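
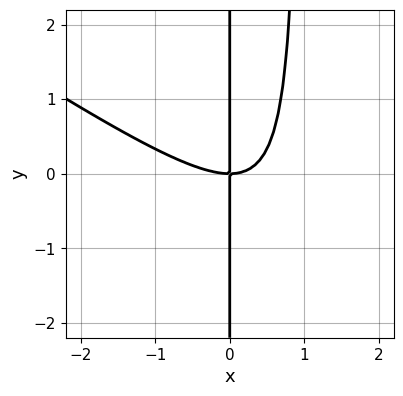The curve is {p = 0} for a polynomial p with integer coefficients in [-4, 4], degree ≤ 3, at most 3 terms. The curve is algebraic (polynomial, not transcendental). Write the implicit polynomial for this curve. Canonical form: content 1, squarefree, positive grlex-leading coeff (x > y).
deg p = 3. No degree-2 curve has this shape.
Observable constraints: every point of the y-axis in the box is on the curve; it meets the x-axis at x = 0 (among the integer gridlines).
Matching integer coefficients to the picture gives p.

2*x^3 + 3*x^2*y - 3*x*y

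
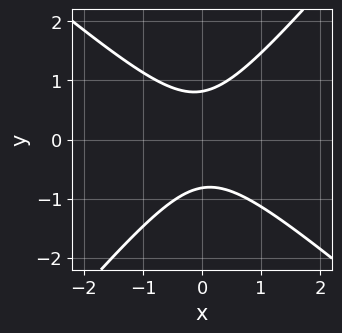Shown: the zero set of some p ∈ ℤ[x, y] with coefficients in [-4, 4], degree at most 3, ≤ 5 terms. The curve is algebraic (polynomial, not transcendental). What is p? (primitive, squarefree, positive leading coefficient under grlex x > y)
1. deg p = 2. The shape is more complex than any degree-1 curve.
2. Reading off the gridlines: no x-intercept at any integer in the box.
3. Putting this together gives p.

3*x^2 + x*y - 3*y^2 + 2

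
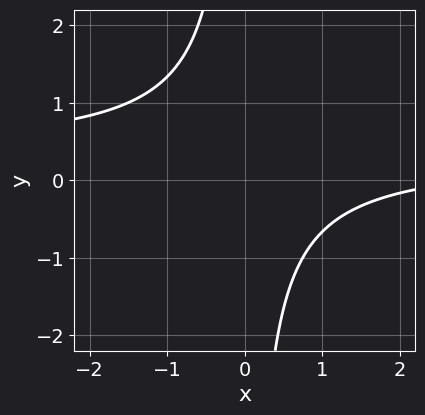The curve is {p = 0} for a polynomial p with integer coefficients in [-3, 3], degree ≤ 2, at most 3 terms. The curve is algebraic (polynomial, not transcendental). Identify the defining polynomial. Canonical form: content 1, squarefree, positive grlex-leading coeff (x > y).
First, the degree is 2 — no degree-1 curve has this shape.
Then, from the axis intercepts and sections: the curve avoids every integer y-axis point in the box; the curve avoids every integer x-axis point in the box.
Finally, fitting integer coefficients to these (and the overall shape) gives p.

3*x*y - x + 3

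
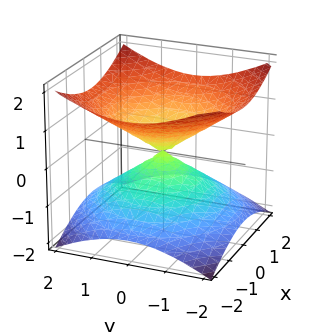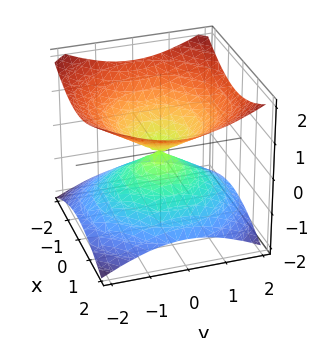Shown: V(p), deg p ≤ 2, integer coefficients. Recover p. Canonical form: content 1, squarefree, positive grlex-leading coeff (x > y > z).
(a) deg p = 2.
(b) Symmetries: every cross-section ⟂ z is a circle, so x, y appear only via x² + y²; the z ↦ −z reflection is a symmetry, so z appears only in even powers.
(c) From the visible intercepts: one y-axis crossing is at y = 0; it crosses the z-axis at the gridline z = 0.
(d) Putting this together gives p.

x^2 + y^2 - 2*z^2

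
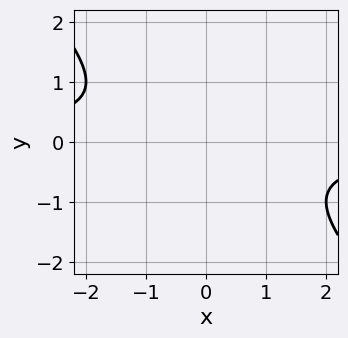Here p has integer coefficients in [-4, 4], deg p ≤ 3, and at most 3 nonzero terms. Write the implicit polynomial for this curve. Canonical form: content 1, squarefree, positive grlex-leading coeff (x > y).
x*y + y^2 + 1

1. Degree: no degree-1 curve has this shape, so deg p = 2.
2. From the visible intercepts: no x-intercept at any integer in the box; no y-intercept at any integer in the box.
3. Matching integer coefficients to the picture gives p.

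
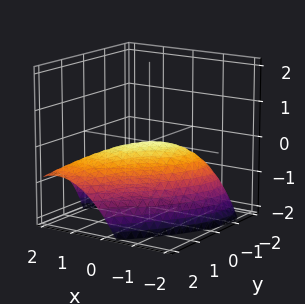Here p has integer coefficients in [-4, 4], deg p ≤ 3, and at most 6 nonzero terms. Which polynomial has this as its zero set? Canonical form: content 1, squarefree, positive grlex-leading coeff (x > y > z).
2*x^2 - 3*x*y + 2*y^2 + y*z + 3*z

(a) deg p = 2. No degree-1 surface has this shape.
(b) Reading off the gridlines: it crosses the y-axis at the gridline y = 0; it meets the z-axis at z = 0 (among the integer gridlines).
(c) Assembling these constraints gives the stated polynomial.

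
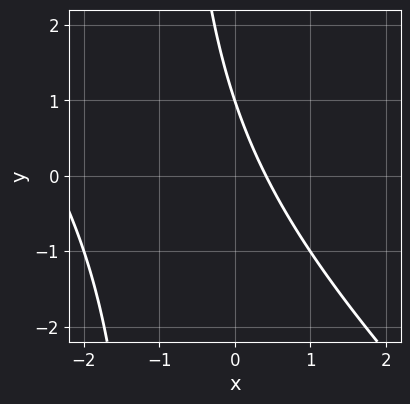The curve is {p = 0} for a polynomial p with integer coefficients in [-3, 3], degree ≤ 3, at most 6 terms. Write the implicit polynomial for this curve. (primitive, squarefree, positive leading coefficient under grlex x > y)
(a) deg p = 2. No degree-1 curve has this shape.
(b) From the axis intercepts and sections: it crosses the y-axis at the gridline y = 1.
(c) Solving for integer coefficients yields p as stated.

x^2 + x*y + 2*x + y - 1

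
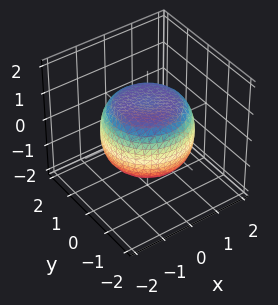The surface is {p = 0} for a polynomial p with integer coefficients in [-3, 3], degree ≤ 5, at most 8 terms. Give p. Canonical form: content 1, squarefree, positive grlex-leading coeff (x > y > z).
First, the degree is 4 — a generic line meets the surface in up to 4 points.
Then, symmetry: the surface is invariant under rotation about z: p = q(x² + y², z).
Then, observable constraints: a circular section at z = 1 has radius exactly 1; among the integer gridlines, it crosses the z-axis at z ∈ {-1, 1}.
Finally, the integer polynomial consistent with all of this is the stated p.

x^4 + 2*x^2*y^2 + y^4 - x^2 - y^2 + 2*z^2 - 2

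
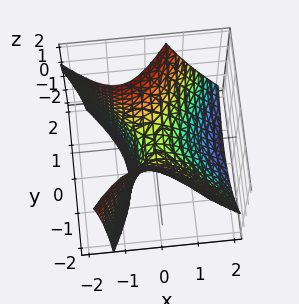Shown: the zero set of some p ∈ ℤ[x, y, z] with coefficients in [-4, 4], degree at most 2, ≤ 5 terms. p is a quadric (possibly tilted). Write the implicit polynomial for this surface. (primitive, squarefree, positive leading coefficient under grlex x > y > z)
3*x^2 + x*y + 2*x*z - 2*y^2 + 2*z

1. The degree is 2 — the shape is more complex than any degree-1 surface.
2. From the axis intercepts and sections: it meets the y-axis at y = 0 (among the integer gridlines); it meets the x-axis at x = 0 (among the integer gridlines); one z-axis crossing is at z = 0.
3. These observations pin down the coefficients.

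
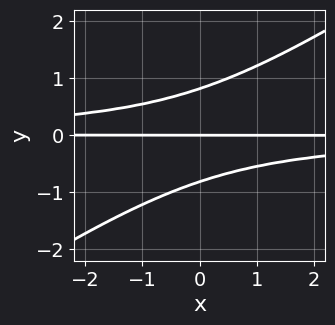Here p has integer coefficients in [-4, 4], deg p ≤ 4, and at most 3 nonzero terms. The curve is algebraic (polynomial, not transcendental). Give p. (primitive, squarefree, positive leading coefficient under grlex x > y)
2*x*y^2 - 3*y^3 + 2*y

deg p = 3.
From the axis intercepts and sections: it crosses the y-axis at the gridline y = 0; the visible x-axis segment lies entirely on the curve.
Fitting integer coefficients to these (and the overall shape) gives p.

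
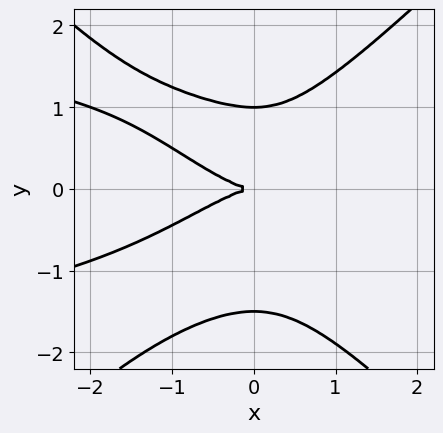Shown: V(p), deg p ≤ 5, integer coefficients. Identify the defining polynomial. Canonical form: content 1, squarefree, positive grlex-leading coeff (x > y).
2*x^2*y^2 - 2*y^4 + x^3 - y^3 + 3*y^2

1. Degree: the shape is more complex than any degree-3 curve, so deg p = 4.
2. From the visible intercepts: it crosses the x-axis at the gridline x = 0; among the integer gridlines, it crosses the y-axis at y ∈ {0, 1}.
3. The integer polynomial consistent with all of this is the stated p.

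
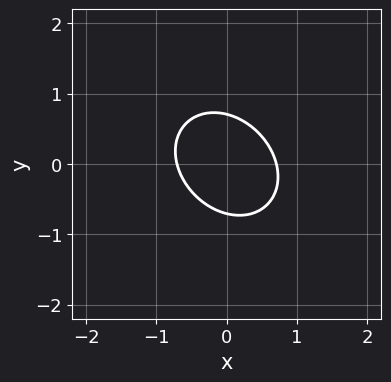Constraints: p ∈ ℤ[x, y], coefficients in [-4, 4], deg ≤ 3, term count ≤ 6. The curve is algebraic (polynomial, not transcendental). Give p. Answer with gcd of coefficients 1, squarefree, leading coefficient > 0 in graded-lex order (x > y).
2*x^2 + x*y + 2*y^2 - 1

Degree: no degree-1 curve has this shape, so deg p = 2.
The integer polynomial consistent with all of this is the stated p.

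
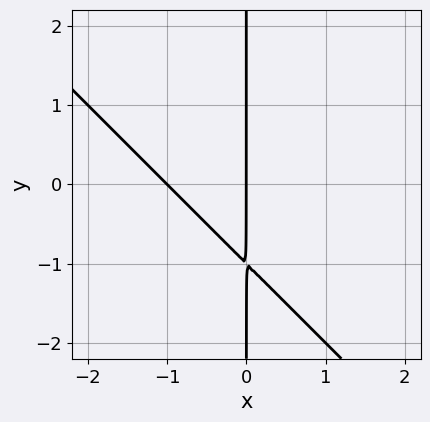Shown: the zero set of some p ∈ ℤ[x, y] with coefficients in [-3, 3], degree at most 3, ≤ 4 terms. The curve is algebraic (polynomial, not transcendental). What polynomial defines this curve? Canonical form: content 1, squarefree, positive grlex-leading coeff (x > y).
First, degree: the shape is more complex than any degree-1 curve, so deg p = 2.
Then, checking where it meets the axes: every point of the y-axis in the box is on the curve; among the integer gridlines, it crosses the x-axis at x ∈ {-1, 0}.
Finally, matching integer coefficients to the picture gives p.

x^2 + x*y + x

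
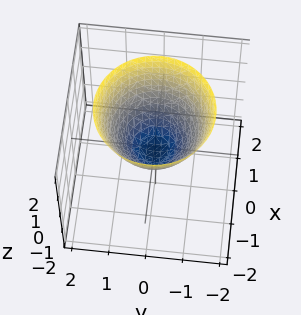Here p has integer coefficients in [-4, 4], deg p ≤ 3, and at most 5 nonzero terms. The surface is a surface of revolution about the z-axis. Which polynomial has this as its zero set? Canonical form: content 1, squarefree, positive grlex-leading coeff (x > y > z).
3*x^2 + 3*y^2 - 3*z - 1

1. deg p = 2.
2. Symmetry: the surface is invariant under rotation about z: p = q(x² + y², z).
3. Reading off the gridlines: a circular section at z = 0 has radius between 0 and 1.
4. Fitting integer coefficients to these (and the overall shape) gives p.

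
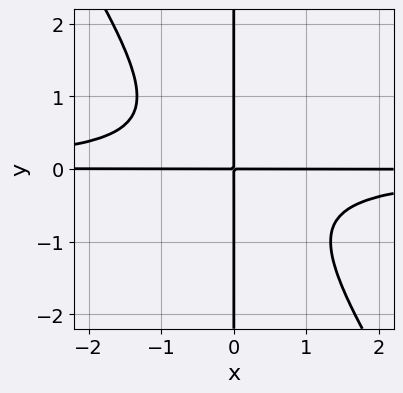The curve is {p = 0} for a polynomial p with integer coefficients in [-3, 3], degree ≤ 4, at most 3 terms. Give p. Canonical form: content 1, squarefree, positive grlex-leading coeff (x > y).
3*x^2*y^2 + 2*x*y^3 + 2*x*y

1. deg p = 4. A generic line meets the curve in up to 4 points.
2. Against the integer gridlines: the visible x-axis segment lies entirely on the curve; every point of the y-axis in the box is on the curve.
3. Matching integer coefficients to the picture gives p.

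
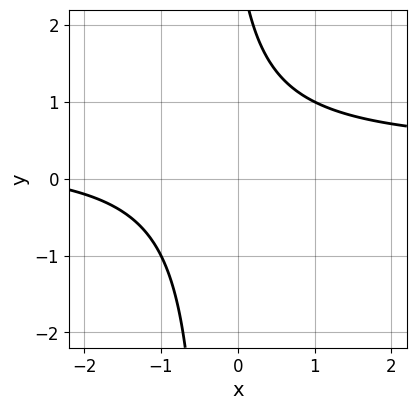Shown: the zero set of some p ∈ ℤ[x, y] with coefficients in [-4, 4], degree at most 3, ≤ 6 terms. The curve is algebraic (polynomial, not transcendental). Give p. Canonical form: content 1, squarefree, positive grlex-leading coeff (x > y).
3*x*y - x + y - 3

deg p = 2.
Checking where it meets the axes: the curve avoids every integer x-axis point in the box; the curve avoids every integer y-axis point in the box.
Together with the visible shape, these determine p as stated.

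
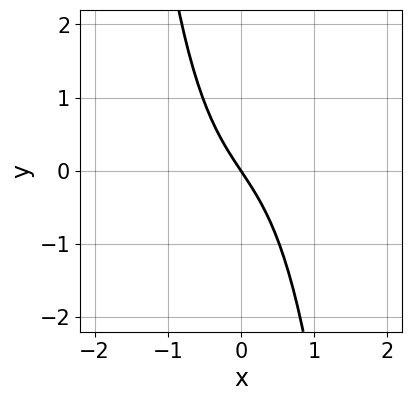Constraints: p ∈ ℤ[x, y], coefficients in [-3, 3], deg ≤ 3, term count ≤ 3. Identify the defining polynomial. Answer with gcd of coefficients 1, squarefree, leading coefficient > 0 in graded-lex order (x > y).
First, degree: no degree-2 curve has this shape, so deg p = 3.
Next, checking where it meets the axes: it crosses the x-axis at the gridline x = 0; one y-axis crossing is at y = 0.
Finally, assembling these constraints gives the stated polynomial.

3*x^3 + 3*x + 2*y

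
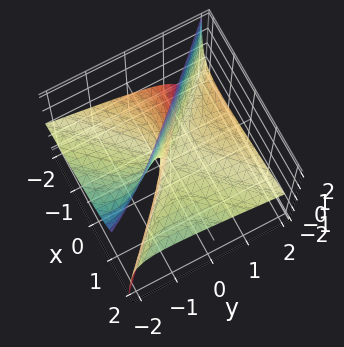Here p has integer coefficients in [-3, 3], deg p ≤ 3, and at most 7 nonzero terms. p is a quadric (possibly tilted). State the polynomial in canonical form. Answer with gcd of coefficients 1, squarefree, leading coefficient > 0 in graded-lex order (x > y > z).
(a) deg p = 2. The shape is more complex than any degree-1 surface.
(b) From the axis intercepts and sections: one y-axis crossing is at y = 0; it crosses the z-axis at the gridline z = 0.
(c) Putting this together gives p.

x^2 - 3*x*z - y^2 - 3*y*z - z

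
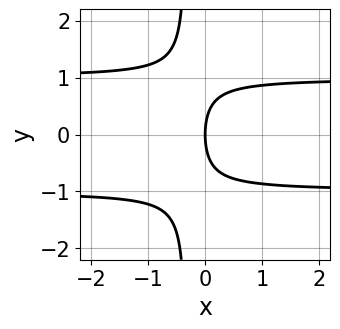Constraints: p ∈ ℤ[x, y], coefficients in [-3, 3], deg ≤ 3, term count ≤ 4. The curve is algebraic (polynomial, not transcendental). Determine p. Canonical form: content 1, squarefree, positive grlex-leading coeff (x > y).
3*x*y^2 + y^2 - 3*x

deg p = 3.
Symmetries: it's symmetric under y → −y, forcing even powers of y.
From the visible intercepts: it crosses the x-axis at the gridline x = 0; it crosses the y-axis at the gridline y = 0.
These observations pin down the coefficients.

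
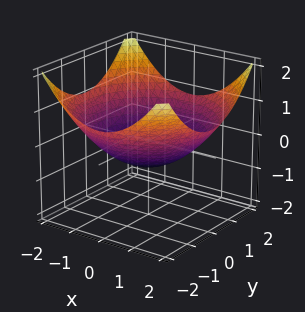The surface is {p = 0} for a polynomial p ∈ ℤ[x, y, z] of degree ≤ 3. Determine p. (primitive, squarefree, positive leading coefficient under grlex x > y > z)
x^2 + y^2 - 3*z - 2

(a) deg p = 2.
(b) By symmetry, every cross-section ⟂ z is a circle, so x, y appear only via x² + y².
(c) Checking where it meets the axes: a circular section at z = 0 has radius between 1 and 2.
(d) These observations pin down the coefficients.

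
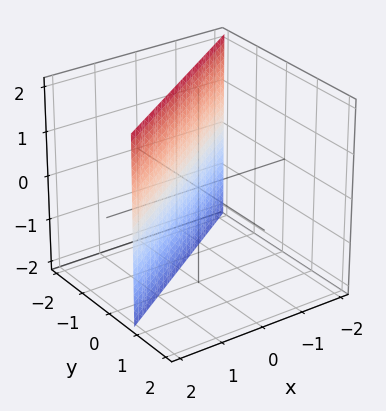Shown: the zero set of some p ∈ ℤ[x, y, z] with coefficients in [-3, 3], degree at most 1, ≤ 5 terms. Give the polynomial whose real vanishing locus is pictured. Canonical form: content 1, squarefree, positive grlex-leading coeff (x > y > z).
2*x - 3*y - 2

(a) deg p = 1. Every cross-section is a straight line — this is a plane.
(b) Reading off the gridlines: one x-axis crossing is at x = 1; the surface avoids every integer z-axis point in the box.
(c) Together with the visible shape, these determine p as stated.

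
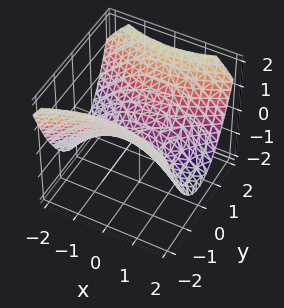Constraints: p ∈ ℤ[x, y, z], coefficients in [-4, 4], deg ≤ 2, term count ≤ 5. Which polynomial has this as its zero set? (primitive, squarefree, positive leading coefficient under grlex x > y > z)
x^2 - 2*y^2 + 3*z

First, deg p = 2. A saddle surface; a quadric.
Then, symmetries: the y ↦ −y reflection is a symmetry, so y appears only in even powers; it's symmetric under x → −x, forcing even powers of x.
Then, observable constraints: it crosses the z-axis at the gridline z = 0; it meets the y-axis at y = 0 (among the integer gridlines); it crosses the x-axis at the gridline x = 0.
Finally, fitting integer coefficients to these (and the overall shape) gives p.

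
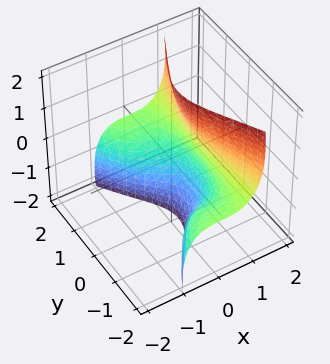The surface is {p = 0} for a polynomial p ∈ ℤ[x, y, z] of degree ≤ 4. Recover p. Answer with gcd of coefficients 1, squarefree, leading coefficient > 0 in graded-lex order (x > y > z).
1. The degree is 3 — the shape is more complex than any degree-2 surface.
2. Observable constraints: no z-intercept at any integer in the box; no y-intercept at any integer in the box.
3. Putting this together gives p.

2*x^3 + x^2*z + x*z^2 - y^2*z - 1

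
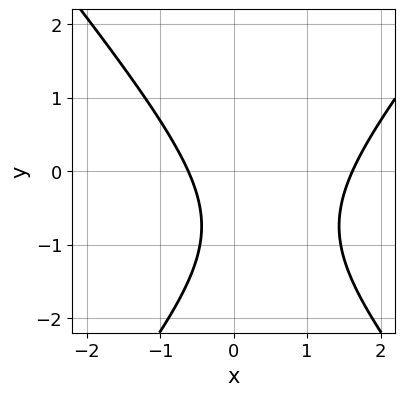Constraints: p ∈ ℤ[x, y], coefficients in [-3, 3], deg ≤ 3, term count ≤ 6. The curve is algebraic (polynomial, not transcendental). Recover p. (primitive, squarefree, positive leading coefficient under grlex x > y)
1. Degree: no degree-1 curve has this shape, so deg p = 2.
2. From the visible intercepts: the curve avoids every integer y-axis point in the box.
3. Together with the visible shape, these determine p as stated.

3*x^2 - 2*y^2 - 3*x - 3*y - 3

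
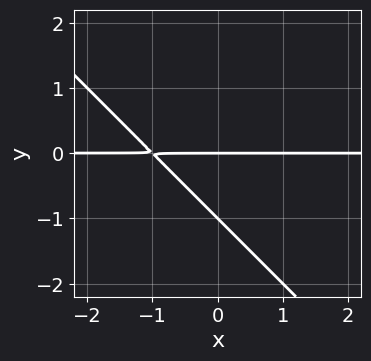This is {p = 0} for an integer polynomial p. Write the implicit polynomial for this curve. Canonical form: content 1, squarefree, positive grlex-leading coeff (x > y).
(a) deg p = 2. No degree-1 curve has this shape.
(b) Reading off the gridlines: the y-axis gridline crossings are at y ∈ {-1, 0}; every point of the x-axis in the box is on the curve.
(c) Fitting integer coefficients to these (and the overall shape) gives p.

x*y + y^2 + y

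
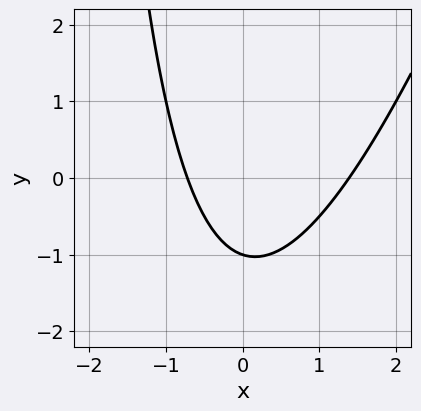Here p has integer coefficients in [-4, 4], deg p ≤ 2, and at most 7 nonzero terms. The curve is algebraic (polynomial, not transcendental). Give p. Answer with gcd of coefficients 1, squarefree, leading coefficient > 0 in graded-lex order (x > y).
3*x^2 - x*y - 2*x - 3*y - 3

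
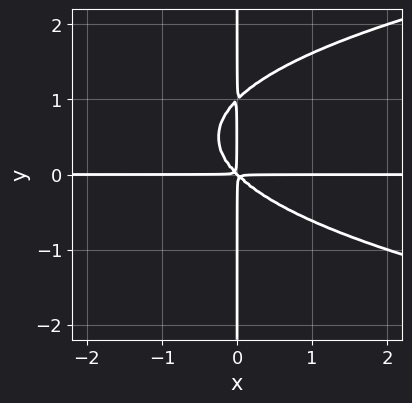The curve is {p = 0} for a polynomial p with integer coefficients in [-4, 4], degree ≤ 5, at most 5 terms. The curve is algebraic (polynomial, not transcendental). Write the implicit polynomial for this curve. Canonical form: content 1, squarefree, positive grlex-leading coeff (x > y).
First, degree: the shape is more complex than any degree-3 curve, so deg p = 4.
Then, against the integer gridlines: the visible y-axis segment lies entirely on the curve; every point of the x-axis in the box is on the curve.
Finally, solving for integer coefficients yields p as stated.

x*y^3 - x^2*y - x*y^2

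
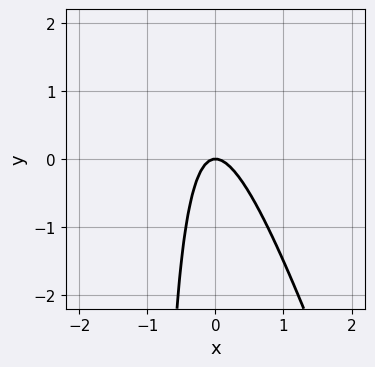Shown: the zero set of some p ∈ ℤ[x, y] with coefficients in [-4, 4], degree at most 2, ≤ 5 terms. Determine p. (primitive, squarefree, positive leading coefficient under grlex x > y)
3*x^2 + x*y + y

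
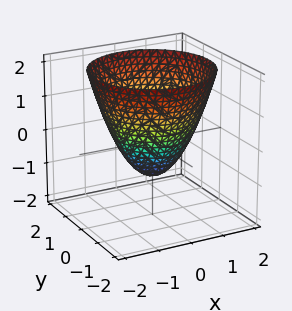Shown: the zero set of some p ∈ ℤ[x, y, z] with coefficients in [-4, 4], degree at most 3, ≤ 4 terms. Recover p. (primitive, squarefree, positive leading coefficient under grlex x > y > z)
x^2 + y^2 - z - 1

(a) The degree is 2 — the shape is more complex than any degree-1 surface.
(b) Symmetries: every cross-section ⟂ z is a circle, so x, y appear only via x² + y².
(c) From the visible intercepts: the x-axis gridline crossings are at x ∈ {-1, 1}; it crosses the z-axis at the gridline z = -1; a circular section at z = 2 has radius between 1 and 2; the y-axis gridline crossings are at y ∈ {-1, 1}.
(d) The integer polynomial consistent with all of this is the stated p.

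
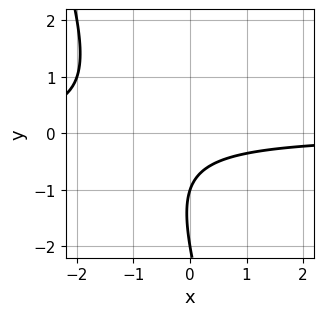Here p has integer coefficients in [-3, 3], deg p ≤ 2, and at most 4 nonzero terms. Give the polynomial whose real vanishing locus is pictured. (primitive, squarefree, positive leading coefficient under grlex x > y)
3*x*y + y^2 + 3*y + 2

1. Degree: no degree-1 curve has this shape, so deg p = 2.
2. Observable constraints: the y-axis gridline crossings are at y ∈ {-2, -1}; no x-intercept at any integer in the box.
3. These observations pin down the coefficients.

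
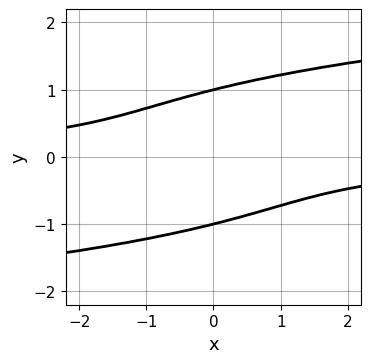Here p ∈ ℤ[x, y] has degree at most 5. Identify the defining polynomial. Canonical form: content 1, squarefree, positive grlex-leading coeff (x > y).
y^4 - x*y - 1

Degree: the shape is more complex than any degree-3 curve, so deg p = 4.
Against the integer gridlines: no x-intercept at any integer in the box; the y-axis gridline crossings are at y ∈ {-1, 1}.
Fitting integer coefficients to these (and the overall shape) gives p.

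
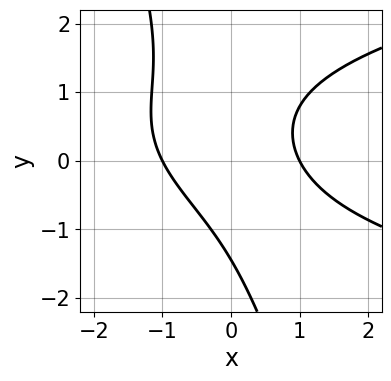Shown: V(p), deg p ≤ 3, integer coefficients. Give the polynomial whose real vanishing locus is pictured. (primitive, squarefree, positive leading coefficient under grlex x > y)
The degree is 3 — the shape is more complex than any degree-2 curve.
Checking where it meets the axes: among the integer gridlines, it crosses the x-axis at x ∈ {-1, 1}.
Fitting integer coefficients to these (and the overall shape) gives p.

3*x*y^2 + y^3 - 3*x^2 - 3*x*y + 3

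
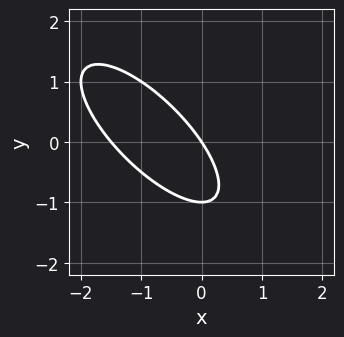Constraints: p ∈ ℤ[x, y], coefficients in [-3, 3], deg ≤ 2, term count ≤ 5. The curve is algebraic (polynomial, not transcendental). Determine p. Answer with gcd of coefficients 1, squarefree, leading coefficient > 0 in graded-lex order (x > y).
Degree: a generic line meets the curve in up to 2 points, so deg p = 2.
Checking where it meets the axes: one x-axis crossing is at x = 0; the y-axis gridline crossings are at y ∈ {-1, 0}.
Fitting integer coefficients to these (and the overall shape) gives p.

2*x^2 + 3*x*y + 2*y^2 + 3*x + 2*y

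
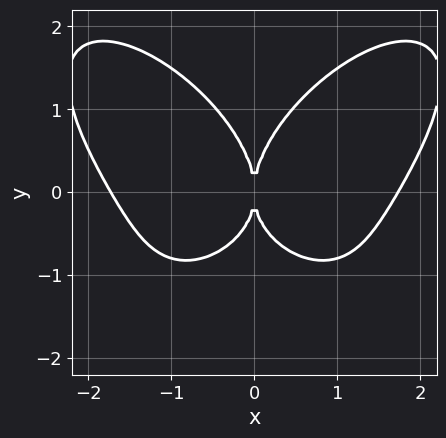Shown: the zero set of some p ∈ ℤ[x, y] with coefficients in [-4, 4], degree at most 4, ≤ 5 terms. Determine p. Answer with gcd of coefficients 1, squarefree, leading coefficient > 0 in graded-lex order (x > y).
x^4 + y^4 - 2*x^2*y - 3*x^2

First, the degree is 4 — a generic line meets the curve in up to 4 points.
Then, symmetries: mirror symmetry x ↦ −x ⇒ only even powers of x.
Then, observable constraints: it crosses the y-axis at the gridline y = 0; it meets the x-axis at x = 0 (among the integer gridlines).
Finally, putting this together gives p.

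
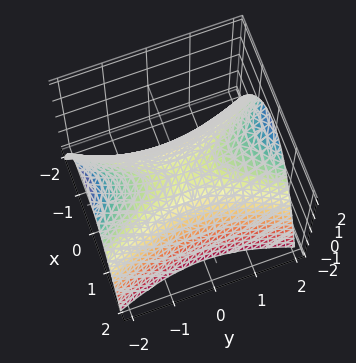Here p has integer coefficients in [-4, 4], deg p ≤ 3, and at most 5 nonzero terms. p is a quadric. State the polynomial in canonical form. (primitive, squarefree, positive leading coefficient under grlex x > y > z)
1. Degree: a hyperbolic paraboloid; a quadric, so deg p = 2.
2. Symmetries: it's symmetric under y → −y, forcing even powers of y; the x ↦ −x reflection is a symmetry, so x appears only in even powers.
3. Observable constraints: one y-axis crossing is at y = 0; it meets the x-axis at x = 0 (among the integer gridlines); it meets the z-axis at z = 0 (among the integer gridlines).
4. Together with the visible shape, these determine p as stated.

3*x^2 - y^2 + 3*z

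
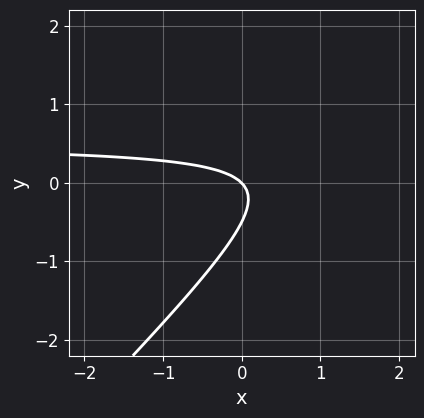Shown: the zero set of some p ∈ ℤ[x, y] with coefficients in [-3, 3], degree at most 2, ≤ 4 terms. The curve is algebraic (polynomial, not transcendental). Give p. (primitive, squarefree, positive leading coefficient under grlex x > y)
1. Degree: no degree-1 curve has this shape, so deg p = 2.
2. From the visible intercepts: it meets the y-axis at y = 0 (among the integer gridlines); it meets the x-axis at x = 0 (among the integer gridlines).
3. Together with the visible shape, these determine p as stated.

2*x*y - 2*y^2 - x - y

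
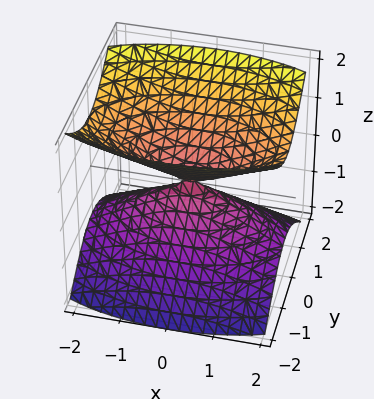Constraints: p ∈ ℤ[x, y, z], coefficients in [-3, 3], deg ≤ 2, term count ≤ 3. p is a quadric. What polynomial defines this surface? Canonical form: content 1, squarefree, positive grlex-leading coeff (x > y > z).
1. There are 2 components. Treating them together as one polynomial.
2. The degree is 2 — a double cone through the origin; a quadric.
3. Symmetries: the z ↦ −z reflection is a symmetry, so z appears only in even powers; it's symmetric under x → −x, forcing even powers of x; the y ↦ −y reflection is a symmetry, so y appears only in even powers.
4. Checking where it meets the axes: it crosses the y-axis at the gridline y = 0; it crosses the z-axis at the gridline z = 0.
5. Together with the visible shape, these determine p as stated.

x^2 + 3*y^2 - 3*z^2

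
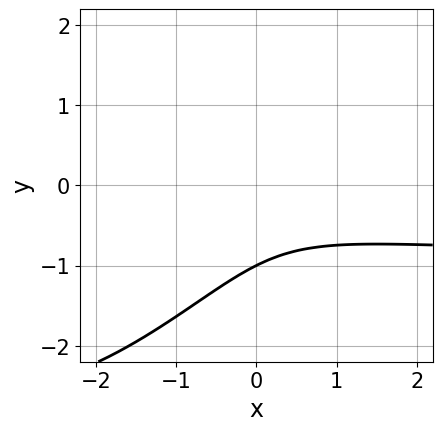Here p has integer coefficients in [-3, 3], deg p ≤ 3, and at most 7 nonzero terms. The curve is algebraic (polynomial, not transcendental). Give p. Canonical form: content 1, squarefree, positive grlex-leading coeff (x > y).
2*x^2*y - 3*x*y^2 + 2*y^3 + 2*x^2 + 2

deg p = 3. A generic line meets the curve in up to 3 points.
Against the integer gridlines: it misses every integer gridline on the x-axis; it meets the y-axis at y = -1 (among the integer gridlines).
Solving for integer coefficients yields p as stated.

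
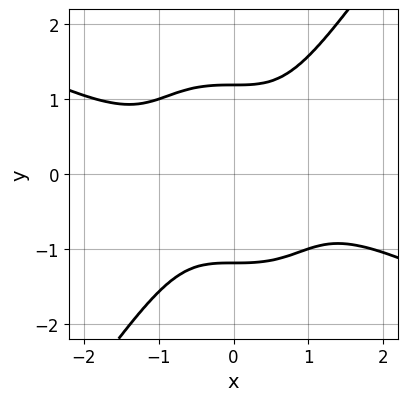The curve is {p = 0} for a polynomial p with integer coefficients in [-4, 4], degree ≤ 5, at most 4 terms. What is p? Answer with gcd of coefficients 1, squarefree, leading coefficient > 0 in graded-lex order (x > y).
First, the degree is 4 — no degree-3 curve has this shape.
Then, against the integer gridlines: it misses every integer gridline on the x-axis.
Finally, together with the visible shape, these determine p as stated.

x^4 + 2*x^3*y - y^4 + 2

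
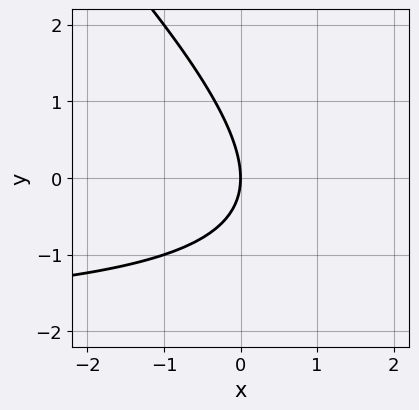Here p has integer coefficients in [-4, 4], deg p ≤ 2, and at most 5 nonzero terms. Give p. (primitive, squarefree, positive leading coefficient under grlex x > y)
x*y + y^2 + 2*x

1. Degree: no degree-1 curve has this shape, so deg p = 2.
2. From the visible intercepts: it crosses the y-axis at the gridline y = 0; it crosses the x-axis at the gridline x = 0.
3. Together with the visible shape, these determine p as stated.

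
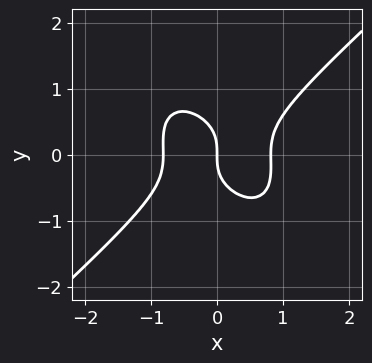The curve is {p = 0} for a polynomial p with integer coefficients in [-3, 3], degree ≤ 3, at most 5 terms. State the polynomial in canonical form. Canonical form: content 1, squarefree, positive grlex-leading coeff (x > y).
3*x^3 - x*y^2 - 3*y^3 - 2*x

The degree is 3 — the shape is more complex than any degree-2 curve.
Observable constraints: it crosses the y-axis at the gridline y = 0; it meets the x-axis at x = 0 (among the integer gridlines).
Putting this together gives p.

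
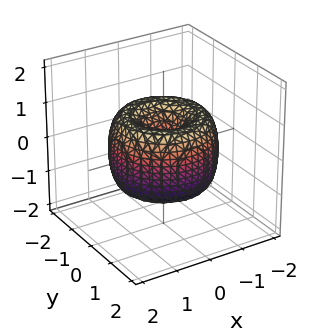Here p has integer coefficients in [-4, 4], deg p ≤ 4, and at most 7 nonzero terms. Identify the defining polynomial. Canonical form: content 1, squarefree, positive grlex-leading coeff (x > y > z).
x^4 + 2*x^2*y^2 + y^4 - 2*x^2 - 2*y^2 + z^2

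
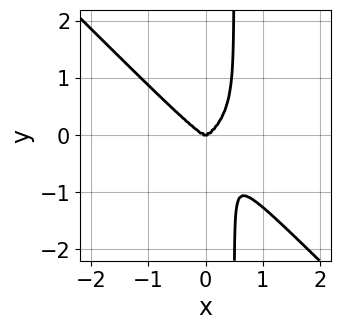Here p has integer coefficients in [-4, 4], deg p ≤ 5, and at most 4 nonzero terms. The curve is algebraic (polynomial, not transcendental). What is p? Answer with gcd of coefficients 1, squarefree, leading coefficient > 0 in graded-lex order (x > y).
2*x^4 + 2*x*y^3 - y^3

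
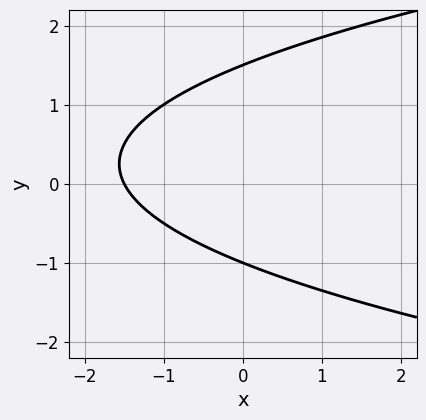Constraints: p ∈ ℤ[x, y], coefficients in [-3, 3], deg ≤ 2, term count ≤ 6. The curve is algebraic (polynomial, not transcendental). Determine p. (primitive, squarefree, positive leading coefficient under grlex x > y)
1. deg p = 2.
2. From the visible intercepts: it crosses the y-axis at the gridline y = -1.
3. Fitting integer coefficients to these (and the overall shape) gives p.

2*y^2 - 2*x - y - 3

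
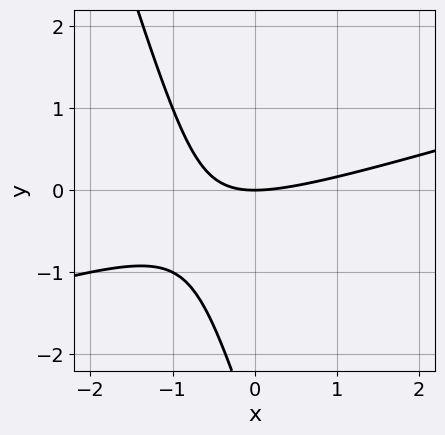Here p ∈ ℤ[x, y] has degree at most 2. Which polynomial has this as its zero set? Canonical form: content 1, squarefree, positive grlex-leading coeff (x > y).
x^2 - 3*x*y - y^2 - 3*y

First, the degree is 2 — a generic line meets the curve in up to 2 points.
Next, from the axis intercepts and sections: it crosses the x-axis at the gridline x = 0; it crosses the y-axis at the gridline y = 0.
Finally, solving for integer coefficients yields p as stated.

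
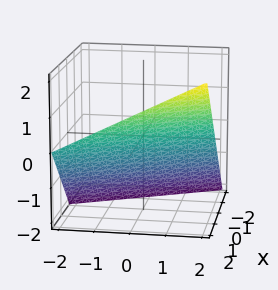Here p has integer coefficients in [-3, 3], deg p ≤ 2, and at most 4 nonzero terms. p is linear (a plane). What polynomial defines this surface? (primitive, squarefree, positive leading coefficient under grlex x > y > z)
1. Degree: the surface is flat (a plane), so deg p = 1.
2. From the visible intercepts: it meets the y-axis at y = 2 (among the integer gridlines); one z-axis crossing is at z = -1.
3. Putting this together gives p. Check: (1, 0, 0) on the x-axis lies on the surface, and p(1, 0, 0) = 0. ✓

2*x + y - 2*z - 2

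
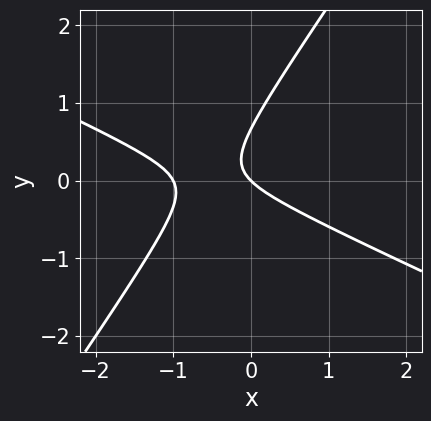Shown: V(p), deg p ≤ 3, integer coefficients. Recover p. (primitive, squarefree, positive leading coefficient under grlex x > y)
2*x^2 + 3*x*y - 3*y^2 + 2*x + 2*y

1. Degree: the shape is more complex than any degree-1 curve, so deg p = 2.
2. Against the integer gridlines: it crosses the y-axis at the gridline y = 0; among the integer gridlines, it crosses the x-axis at x ∈ {-1, 0}.
3. Matching integer coefficients to the picture gives p.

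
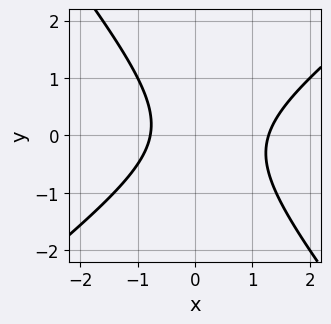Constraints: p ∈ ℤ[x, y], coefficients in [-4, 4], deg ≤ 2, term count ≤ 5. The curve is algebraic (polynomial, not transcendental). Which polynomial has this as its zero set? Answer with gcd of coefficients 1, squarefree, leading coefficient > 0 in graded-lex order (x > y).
2*x^2 - x*y - 2*y^2 - x - 2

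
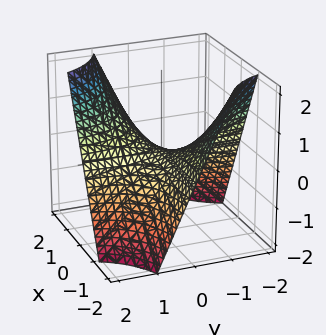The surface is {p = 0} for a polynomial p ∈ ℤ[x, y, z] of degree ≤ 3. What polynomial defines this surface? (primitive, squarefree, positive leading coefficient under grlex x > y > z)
deg p = 2. A hyperbolic paraboloid; a quadric.
From the visible intercepts: every point of the y-axis in the box is on the surface; the visible x-axis segment lies entirely on the surface; it meets the z-axis at z = 0 (among the integer gridlines).
The integer polynomial consistent with all of this is the stated p.

x*y - z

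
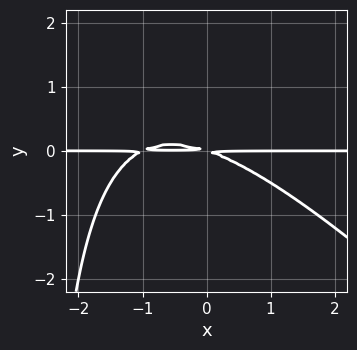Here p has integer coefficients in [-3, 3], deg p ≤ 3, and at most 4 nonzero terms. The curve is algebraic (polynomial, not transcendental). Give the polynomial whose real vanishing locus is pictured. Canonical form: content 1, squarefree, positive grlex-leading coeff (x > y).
x^2*y + x*y^2 + x*y + 3*y^2

deg p = 3. No degree-2 curve has this shape.
From the axis intercepts and sections: every point of the x-axis in the box is on the curve.
Together with the visible shape, these determine p as stated.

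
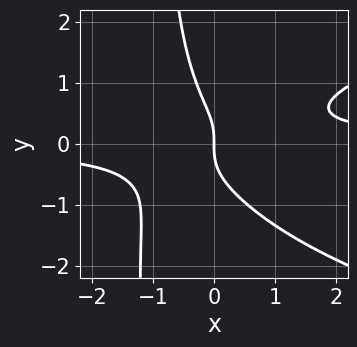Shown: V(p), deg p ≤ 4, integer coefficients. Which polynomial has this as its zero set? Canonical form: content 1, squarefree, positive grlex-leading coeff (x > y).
2*x*y^3 - 3*x^2*y + 2*x*y^2 + 2*y^3 + 2*x

(a) deg p = 4. No degree-3 curve has this shape.
(b) Checking where it meets the axes: one y-axis crossing is at y = 0; one x-axis crossing is at x = 0.
(c) These observations pin down the coefficients.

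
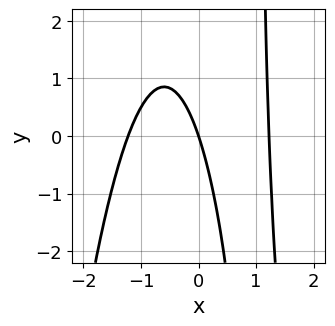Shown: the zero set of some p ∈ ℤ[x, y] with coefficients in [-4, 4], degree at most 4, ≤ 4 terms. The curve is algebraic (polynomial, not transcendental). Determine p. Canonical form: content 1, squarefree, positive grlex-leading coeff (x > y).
First, deg p = 3. The shape is more complex than any degree-2 curve.
Then, from the visible intercepts: one x-axis crossing is at x = 0; it meets the y-axis at y = 0 (among the integer gridlines).
Finally, these observations pin down the coefficients.

2*x^3 + x*y - 3*x - y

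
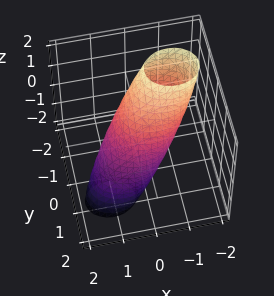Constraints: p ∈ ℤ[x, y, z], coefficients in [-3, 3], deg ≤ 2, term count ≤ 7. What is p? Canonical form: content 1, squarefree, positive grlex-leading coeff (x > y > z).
(a) Degree: the shape is more complex than any degree-1 surface, so deg p = 2.
(b) Against the integer gridlines: among the integer gridlines, it crosses the x-axis at x ∈ {-1, 1}.
(c) Solving for integer coefficients yields p as stated.

2*x^2 + 2*x*z + 3*y^2 + 2*y*z + z^2 - 2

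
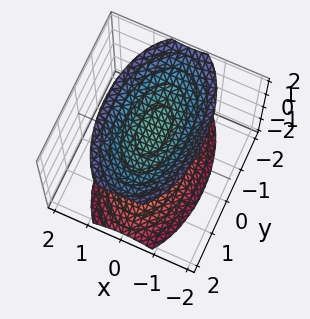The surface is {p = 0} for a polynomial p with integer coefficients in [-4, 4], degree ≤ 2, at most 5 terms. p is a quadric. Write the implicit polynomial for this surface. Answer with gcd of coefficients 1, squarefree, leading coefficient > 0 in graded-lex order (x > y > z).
(a) There are 2 components.
(b) deg p = 2.
(c) Symmetries: it's symmetric under x → −x, forcing even powers of x; the y ↦ −y reflection is a symmetry, so y appears only in even powers; the z ↦ −z reflection is a symmetry, so z appears only in even powers.
(d) Reading off the gridlines: no x-intercept at any integer in the box; it misses every integer gridline on the y-axis.
(e) Fitting integer coefficients to these (and the overall shape) gives p.

3*x^2 + y^2 - 2*z^2 + 3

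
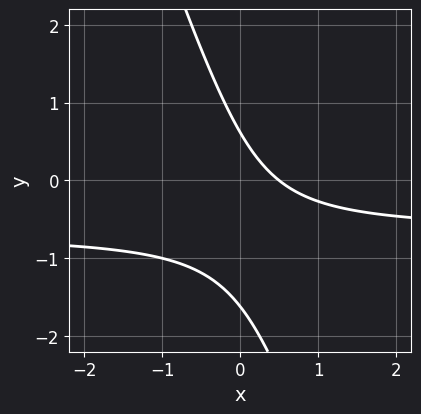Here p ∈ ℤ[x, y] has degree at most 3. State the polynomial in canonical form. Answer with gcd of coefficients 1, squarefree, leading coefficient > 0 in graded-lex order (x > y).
The degree is 2 — a generic line meets the curve in up to 2 points.
Solving for integer coefficients yields p as stated.

3*x*y + y^2 + 2*x + y - 1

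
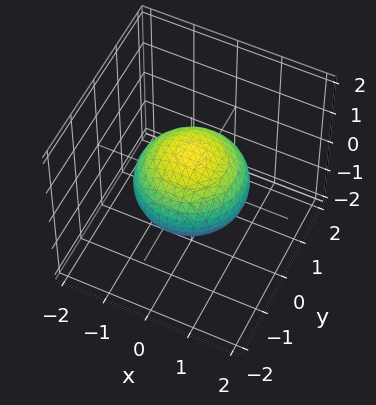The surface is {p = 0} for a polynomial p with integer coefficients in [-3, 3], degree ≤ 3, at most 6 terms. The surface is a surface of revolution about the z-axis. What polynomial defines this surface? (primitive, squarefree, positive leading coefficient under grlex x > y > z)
deg p = 2. The shape is more complex than any degree-1 surface.
Symmetries: rotational symmetry about the z-axis ⇒ p depends on x, y only through x² + y².
Against the integer gridlines: the z-axis gridline crossings are at z ∈ {-1, 1}; a circular section at z = 0 has radius between 1 and 2.
These observations pin down the coefficients.

2*x^2 + 2*y^2 + 3*z^2 - 3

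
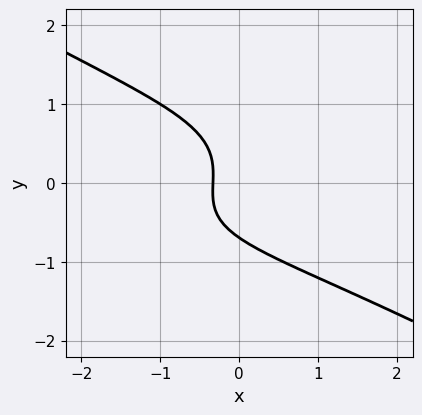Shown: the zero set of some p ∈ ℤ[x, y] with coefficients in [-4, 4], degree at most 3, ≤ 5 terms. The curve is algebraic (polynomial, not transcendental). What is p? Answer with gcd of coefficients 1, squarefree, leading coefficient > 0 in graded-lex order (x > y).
x^2*y - 3*y^3 - 3*x - 1

1. The degree is 3 — no degree-2 curve has this shape.
2. Matching integer coefficients to the picture gives p.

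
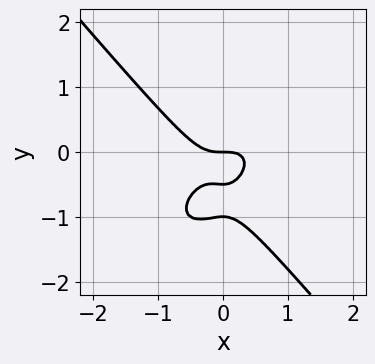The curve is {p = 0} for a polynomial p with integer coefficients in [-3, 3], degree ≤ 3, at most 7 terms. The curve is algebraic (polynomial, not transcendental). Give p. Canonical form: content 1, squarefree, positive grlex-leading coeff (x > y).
deg p = 3.
Checking where it meets the axes: one x-axis crossing is at x = 0; among the integer gridlines, it crosses the y-axis at y ∈ {-1, 0}.
Putting this together gives p.

2*x^3 - x^2*y + 2*y^3 + 3*y^2 + y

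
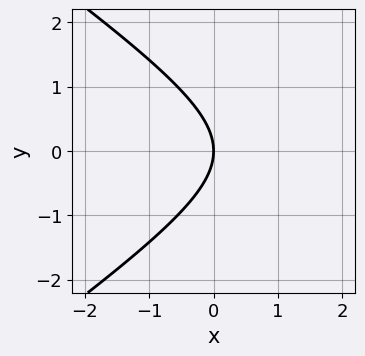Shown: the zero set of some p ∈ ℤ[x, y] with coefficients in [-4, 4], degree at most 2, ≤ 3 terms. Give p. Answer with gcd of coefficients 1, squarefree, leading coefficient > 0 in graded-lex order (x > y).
deg p = 2. No degree-1 curve has this shape.
Symmetries: mirror symmetry y ↦ −y ⇒ only even powers of y.
From the visible intercepts: it meets the x-axis at x = 0 (among the integer gridlines); one y-axis crossing is at y = 0.
Assembling these constraints gives the stated polynomial.

x^2 - 2*y^2 - 3*x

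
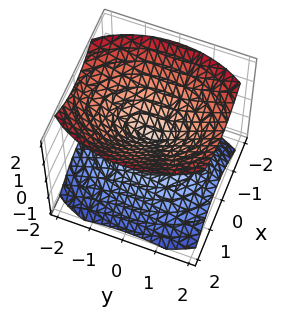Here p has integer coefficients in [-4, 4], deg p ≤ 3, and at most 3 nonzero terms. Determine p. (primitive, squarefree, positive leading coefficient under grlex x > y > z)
First, the picture has 2 separate pieces. They look like related sheets of one shape, so recover p as a whole.
Then, degree: a double cone through the origin; a quadric, so deg p = 2.
Then, symmetries: the x ↦ −x reflection is a symmetry, so x appears only in even powers; the z ↦ −z reflection is a symmetry, so z appears only in even powers; mirror symmetry y ↦ −y ⇒ only even powers of y.
Next, from the axis intercepts and sections: one x-axis crossing is at x = 0; one z-axis crossing is at z = 0; it crosses the y-axis at the gridline y = 0.
Finally, these observations pin down the coefficients.

2*x^2 + y^2 - 2*z^2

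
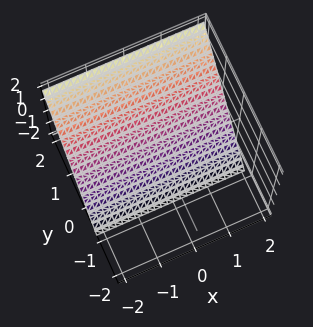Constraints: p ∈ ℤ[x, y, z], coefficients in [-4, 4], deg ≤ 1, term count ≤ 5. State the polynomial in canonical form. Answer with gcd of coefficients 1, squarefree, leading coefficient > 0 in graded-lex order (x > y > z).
3*y - 2*z - 2

1. The degree is 1 — the surface is flat (a plane).
2. From the axis intercepts and sections: no x-intercept at any integer in the box; it crosses the z-axis at the gridline z = -1.
3. Matching integer coefficients to the picture gives p.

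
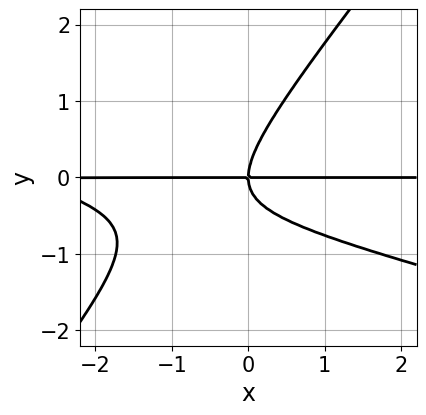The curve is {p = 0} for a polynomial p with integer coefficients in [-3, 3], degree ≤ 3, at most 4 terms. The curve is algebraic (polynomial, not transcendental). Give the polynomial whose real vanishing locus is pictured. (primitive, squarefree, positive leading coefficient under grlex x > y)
(a) deg p = 3. A generic line meets the curve in up to 3 points.
(b) Against the integer gridlines: one y-axis crossing is at y = 0; the visible x-axis segment lies entirely on the curve.
(c) The integer polynomial consistent with all of this is the stated p.

x^2*y + 3*x*y^2 - 3*y^3 + 3*x*y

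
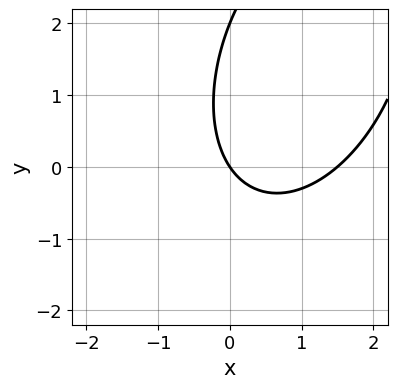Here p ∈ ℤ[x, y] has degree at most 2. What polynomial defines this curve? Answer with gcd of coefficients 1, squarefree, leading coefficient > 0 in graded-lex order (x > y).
First, the degree is 2 — the shape is more complex than any degree-1 curve.
Next, from the axis intercepts and sections: among the integer gridlines, it crosses the y-axis at y ∈ {0, 2}; it crosses the x-axis at the gridline x = 0.
Finally, putting this together gives p.

2*x^2 - x*y + y^2 - 3*x - 2*y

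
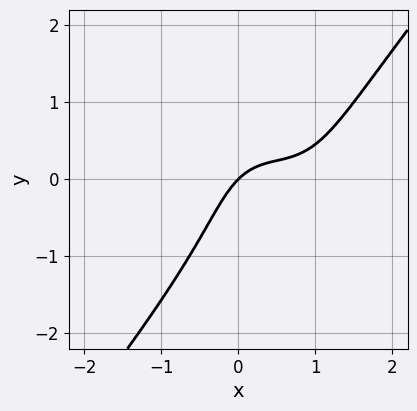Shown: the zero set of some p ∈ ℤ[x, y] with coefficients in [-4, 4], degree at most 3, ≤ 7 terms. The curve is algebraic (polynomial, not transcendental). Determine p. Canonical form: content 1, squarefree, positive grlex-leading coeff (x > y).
First, degree: no degree-2 curve has this shape, so deg p = 3.
Next, from the visible intercepts: it crosses the y-axis at the gridline y = 0; it meets the x-axis at x = 0 (among the integer gridlines).
Finally, together with the visible shape, these determine p as stated.

2*x^3 - y^3 - 3*x^2 + 2*x - 2*y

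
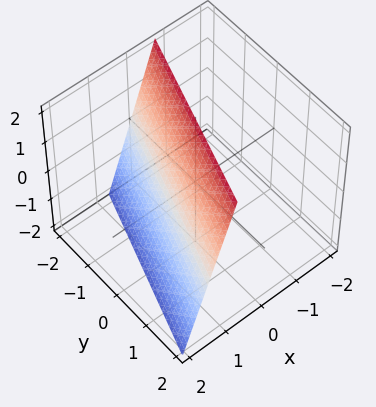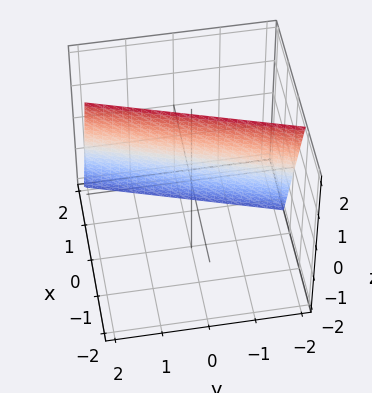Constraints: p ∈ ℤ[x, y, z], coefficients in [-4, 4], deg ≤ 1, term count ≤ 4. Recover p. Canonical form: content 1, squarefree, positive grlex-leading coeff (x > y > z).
Degree: every cross-section is a straight line — this is a plane, so deg p = 1.
From the visible intercepts: one y-axis crossing is at y = -2; it meets the z-axis at z = 2 (among the integer gridlines).
Together with the visible shape, these determine p as stated.

3*x - y + z - 2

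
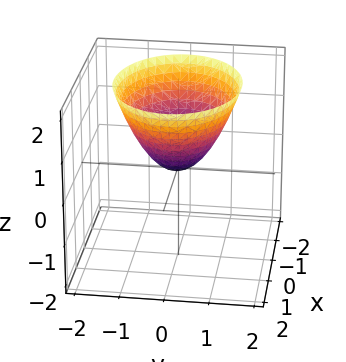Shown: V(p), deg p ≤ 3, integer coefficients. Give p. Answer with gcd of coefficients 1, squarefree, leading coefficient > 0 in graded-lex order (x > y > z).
2*x^2 + 3*y^2 - 3*z

1. deg p = 2. A paraboloid; a quadric.
2. Symmetries: mirror symmetry x ↦ −x ⇒ only even powers of x; mirror symmetry y ↦ −y ⇒ only even powers of y.
3. Reading off the gridlines: it meets the z-axis at z = 0 (among the integer gridlines); one x-axis crossing is at x = 0; it meets the y-axis at y = 0 (among the integer gridlines).
4. Putting this together gives p.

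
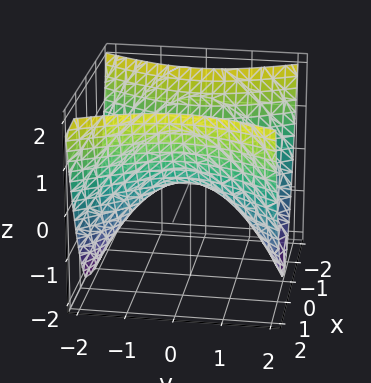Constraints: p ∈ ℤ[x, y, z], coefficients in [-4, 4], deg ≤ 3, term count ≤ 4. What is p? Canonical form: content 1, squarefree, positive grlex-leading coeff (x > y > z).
1. The degree is 2 — a saddle surface; a quadric.
2. Symmetries: it's symmetric under x → −x, forcing even powers of x; the y ↦ −y reflection is a symmetry, so y appears only in even powers.
3. Checking where it meets the axes: it crosses the x-axis at the gridline x = 0; it meets the z-axis at z = 0 (among the integer gridlines).
4. Assembling these constraints gives the stated polynomial.

2*x^2 - y^2 - 2*z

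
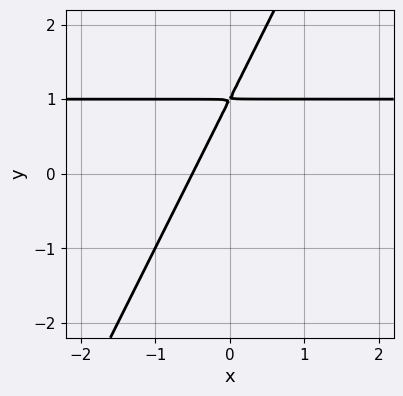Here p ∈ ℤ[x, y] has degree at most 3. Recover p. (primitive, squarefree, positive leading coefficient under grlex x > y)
2*x*y - y^2 - 2*x + 2*y - 1

(a) Degree: no degree-1 curve has this shape, so deg p = 2.
(b) Matching integer coefficients to the picture gives p.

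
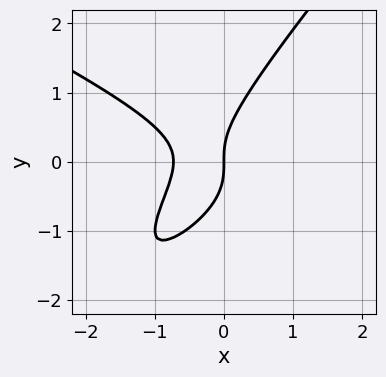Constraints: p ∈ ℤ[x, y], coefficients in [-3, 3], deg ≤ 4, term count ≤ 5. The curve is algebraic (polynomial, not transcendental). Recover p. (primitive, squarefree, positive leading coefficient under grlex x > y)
First, degree: the shape is more complex than any degree-2 curve, so deg p = 3.
Then, from the visible intercepts: it crosses the x-axis at the gridline x = 0; one y-axis crossing is at y = 0.
Finally, solving for integer coefficients yields p as stated.

x^3 - 3*x*y^2 + 2*y^3 - 2*x^2 - 2*x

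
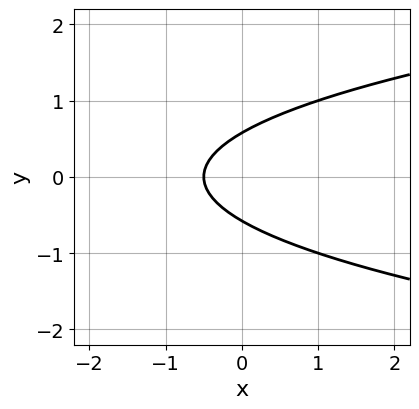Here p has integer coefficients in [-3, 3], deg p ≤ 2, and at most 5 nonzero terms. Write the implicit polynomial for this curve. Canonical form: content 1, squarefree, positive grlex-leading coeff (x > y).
deg p = 2.
Symmetries: the y ↦ −y reflection is a symmetry, so y appears only in even powers.
Together with the visible shape, these determine p as stated.

3*y^2 - 2*x - 1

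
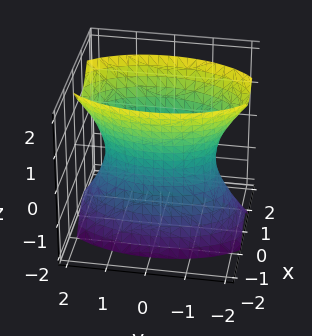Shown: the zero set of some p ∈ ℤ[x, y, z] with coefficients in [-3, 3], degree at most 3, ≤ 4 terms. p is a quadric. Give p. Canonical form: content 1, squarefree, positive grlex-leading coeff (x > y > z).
3*x^2 + y^2 - z^2 - 2

First, degree: one connected sheet with a waist; a quadric, so deg p = 2.
Then, symmetries: mirror symmetry x ↦ −x ⇒ only even powers of x; it's symmetric under z → −z, forcing even powers of z; it's symmetric under y → −y, forcing even powers of y.
Next, checking where it meets the axes: no z-intercept at any integer in the box.
Finally, matching integer coefficients to the picture gives p.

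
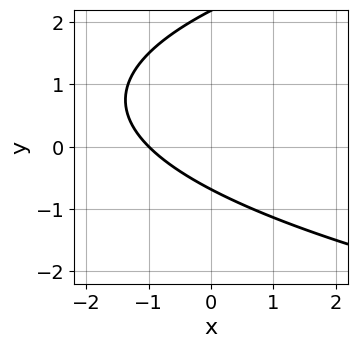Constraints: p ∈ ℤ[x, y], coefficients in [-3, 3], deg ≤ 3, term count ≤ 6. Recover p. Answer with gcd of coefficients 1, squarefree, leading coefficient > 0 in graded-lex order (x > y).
First, deg p = 2. No degree-1 curve has this shape.
Next, checking where it meets the axes: it crosses the x-axis at the gridline x = -1.
Finally, the integer polynomial consistent with all of this is the stated p.

2*y^2 - 3*x - 3*y - 3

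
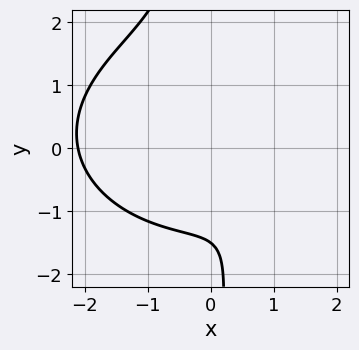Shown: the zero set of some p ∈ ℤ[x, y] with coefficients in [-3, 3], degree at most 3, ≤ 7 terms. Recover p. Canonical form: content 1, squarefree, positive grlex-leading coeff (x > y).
x^3 + 2*x*y^2 - 3*x + 2*y + 3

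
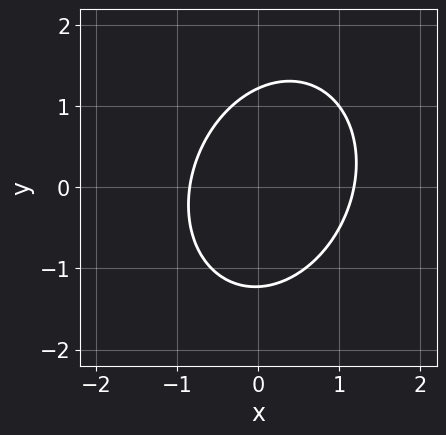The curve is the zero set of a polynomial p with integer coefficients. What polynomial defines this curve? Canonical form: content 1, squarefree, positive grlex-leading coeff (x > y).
3*x^2 - x*y + 2*y^2 - x - 3

(a) Degree: no degree-1 curve has this shape, so deg p = 2.
(b) Solving for integer coefficients yields p as stated.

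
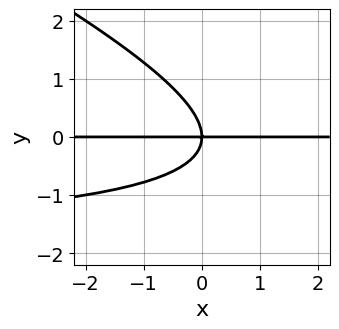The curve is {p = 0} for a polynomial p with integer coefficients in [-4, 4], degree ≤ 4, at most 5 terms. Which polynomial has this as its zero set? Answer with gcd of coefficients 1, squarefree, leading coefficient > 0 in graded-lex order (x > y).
1. The degree is 3 — a generic line meets the curve in up to 3 points.
2. Against the integer gridlines: every point of the x-axis in the box is on the curve; one y-axis crossing is at y = 0.
3. Putting this together gives p.

x*y^2 + 2*y^3 + 2*x*y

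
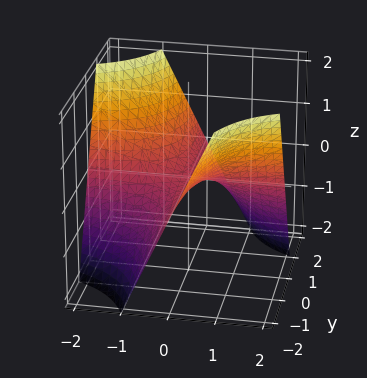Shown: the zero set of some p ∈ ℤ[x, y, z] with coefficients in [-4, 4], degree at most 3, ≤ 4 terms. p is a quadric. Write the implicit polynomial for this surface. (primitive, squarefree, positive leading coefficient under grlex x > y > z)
x*y + z

deg p = 2. A hyperbolic paraboloid; a quadric.
From the visible intercepts: the visible y-axis segment lies entirely on the surface; every point of the x-axis in the box is on the surface; one z-axis crossing is at z = 0.
These observations pin down the coefficients.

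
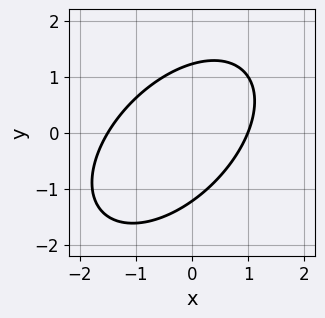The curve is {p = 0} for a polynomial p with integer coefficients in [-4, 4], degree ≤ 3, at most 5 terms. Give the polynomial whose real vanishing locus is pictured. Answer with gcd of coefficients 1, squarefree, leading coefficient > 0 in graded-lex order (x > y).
2*x^2 - 2*x*y + 2*y^2 + x - 3

(a) The degree is 2 — no degree-1 curve has this shape.
(b) Observable constraints: it meets the x-axis at x = 1 (among the integer gridlines).
(c) Matching integer coefficients to the picture gives p.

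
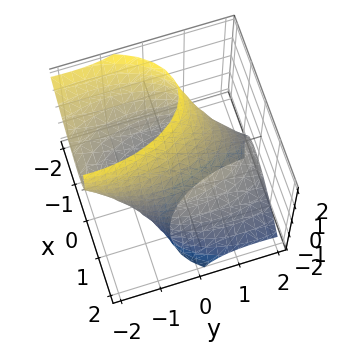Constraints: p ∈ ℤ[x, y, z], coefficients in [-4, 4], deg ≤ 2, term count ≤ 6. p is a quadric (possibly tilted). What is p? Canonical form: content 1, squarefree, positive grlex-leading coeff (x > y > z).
3*x^2 + 3*x*z + y^2 + 2*y*z + z^2 - 3

deg p = 2.
Against the integer gridlines: the x-axis gridline crossings are at x ∈ {-1, 1}.
These observations pin down the coefficients.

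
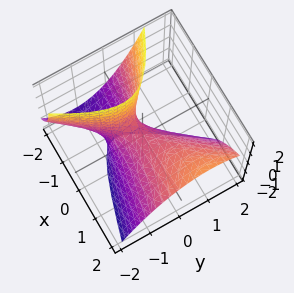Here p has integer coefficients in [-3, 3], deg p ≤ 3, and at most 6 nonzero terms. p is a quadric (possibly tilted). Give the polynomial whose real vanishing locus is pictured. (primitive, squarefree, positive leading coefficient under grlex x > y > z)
(a) Degree: no degree-1 surface has this shape, so deg p = 2.
(b) Checking where it meets the axes: one y-axis crossing is at y = 0; it crosses the z-axis at the gridline z = 0; it crosses the x-axis at the gridline x = 0.
(c) These observations pin down the coefficients.

x^2 + 3*x*y - 3*x*z - 3*y^2 - 2*z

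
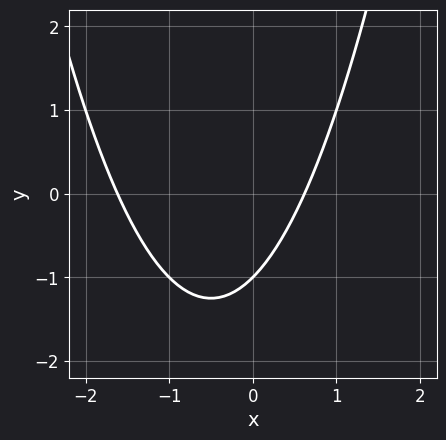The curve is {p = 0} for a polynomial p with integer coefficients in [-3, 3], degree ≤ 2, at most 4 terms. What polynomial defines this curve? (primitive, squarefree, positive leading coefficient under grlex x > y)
x^2 + x - y - 1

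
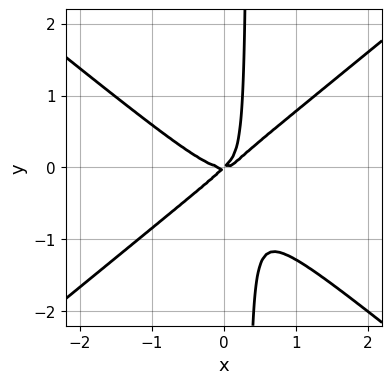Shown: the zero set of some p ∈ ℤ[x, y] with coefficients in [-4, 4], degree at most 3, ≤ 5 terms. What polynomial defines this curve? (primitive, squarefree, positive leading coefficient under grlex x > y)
2*x^3 - 3*x*y^2 - x*y + y^2

(a) Degree: the shape is more complex than any degree-2 curve, so deg p = 3.
(b) Reading off the gridlines: it meets the y-axis at y = 0 (among the integer gridlines); it meets the x-axis at x = 0 (among the integer gridlines).
(c) Matching integer coefficients to the picture gives p.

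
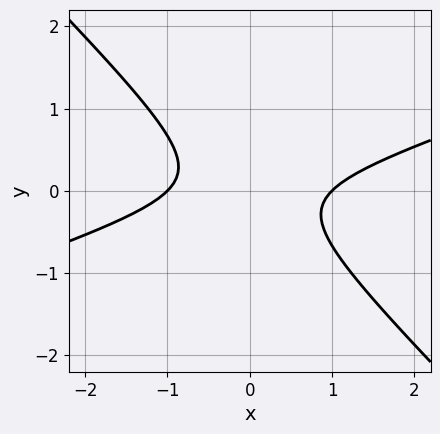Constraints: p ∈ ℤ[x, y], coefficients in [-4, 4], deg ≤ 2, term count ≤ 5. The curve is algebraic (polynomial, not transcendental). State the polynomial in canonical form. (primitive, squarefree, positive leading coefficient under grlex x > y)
1. The degree is 2 — no degree-1 curve has this shape.
2. Against the integer gridlines: the curve avoids every integer y-axis point in the box; the x-axis gridline crossings are at x ∈ {-1, 1}.
3. Together with the visible shape, these determine p as stated.

x^2 - 2*x*y - 3*y^2 - 1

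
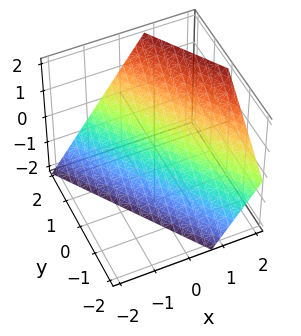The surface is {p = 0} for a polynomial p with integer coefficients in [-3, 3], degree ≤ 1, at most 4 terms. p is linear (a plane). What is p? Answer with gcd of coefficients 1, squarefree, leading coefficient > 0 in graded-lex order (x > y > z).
The degree is 1 — the surface is flat (a plane).
From the axis intercepts and sections: one z-axis crossing is at z = -1; it meets the y-axis at y = 1 (among the integer gridlines).
Assembling these constraints gives the stated polynomial.

3*x + 2*y - 2*z - 2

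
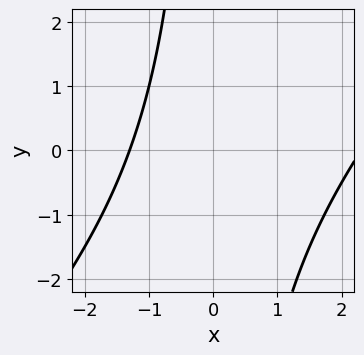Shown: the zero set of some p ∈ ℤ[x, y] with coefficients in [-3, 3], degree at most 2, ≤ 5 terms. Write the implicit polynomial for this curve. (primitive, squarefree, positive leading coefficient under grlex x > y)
First, degree: no degree-1 curve has this shape, so deg p = 2.
Next, from the visible intercepts: it misses every integer gridline on the y-axis.
Finally, these observations pin down the coefficients.

x^2 - x*y - x - 3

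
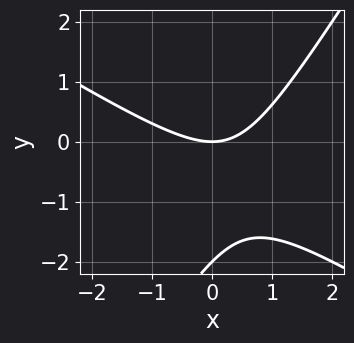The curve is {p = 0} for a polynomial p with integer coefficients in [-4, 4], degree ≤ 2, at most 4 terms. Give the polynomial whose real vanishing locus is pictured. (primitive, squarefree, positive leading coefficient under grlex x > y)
First, deg p = 2.
Then, from the visible intercepts: it meets the x-axis at x = 0 (among the integer gridlines); the y-axis gridline crossings are at y ∈ {-2, 0}.
Finally, these observations pin down the coefficients.

x^2 + x*y - y^2 - 2*y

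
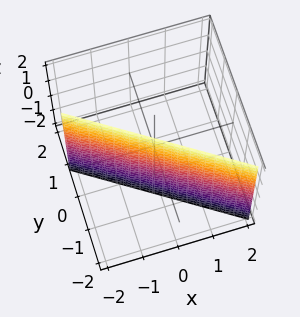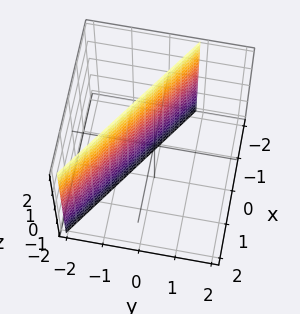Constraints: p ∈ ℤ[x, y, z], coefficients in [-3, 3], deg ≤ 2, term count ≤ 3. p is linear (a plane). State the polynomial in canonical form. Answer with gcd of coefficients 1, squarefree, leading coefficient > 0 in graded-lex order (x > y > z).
2*x + 3*y + 2

First, degree: the surface is flat (a plane), so deg p = 1.
Next, observable constraints: it meets the x-axis at x = -1 (among the integer gridlines); no z-intercept at any integer in the box.
Finally, matching integer coefficients to the picture gives p.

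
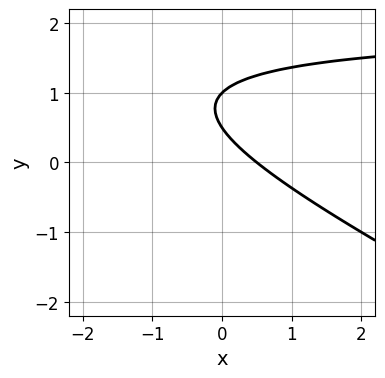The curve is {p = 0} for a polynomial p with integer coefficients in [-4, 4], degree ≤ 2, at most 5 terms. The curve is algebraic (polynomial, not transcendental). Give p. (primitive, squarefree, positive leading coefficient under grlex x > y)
First, the degree is 2 — a generic line meets the curve in up to 2 points.
Then, from the axis intercepts and sections: one y-axis crossing is at y = 1.
Finally, solving for integer coefficients yields p as stated.

x*y + 2*y^2 - 2*x - 3*y + 1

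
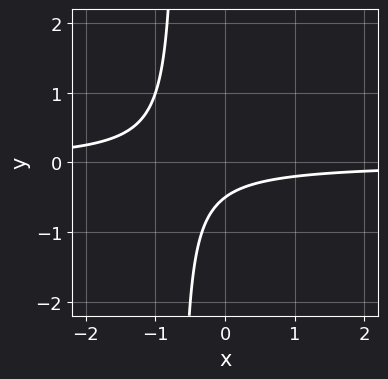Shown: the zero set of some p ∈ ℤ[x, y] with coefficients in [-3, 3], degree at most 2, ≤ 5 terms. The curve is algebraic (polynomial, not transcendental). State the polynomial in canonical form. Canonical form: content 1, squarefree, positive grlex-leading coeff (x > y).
3*x*y + 2*y + 1

(a) Degree: the shape is more complex than any degree-1 curve, so deg p = 2.
(b) Against the integer gridlines: the curve avoids every integer x-axis point in the box.
(c) Solving for integer coefficients yields p as stated.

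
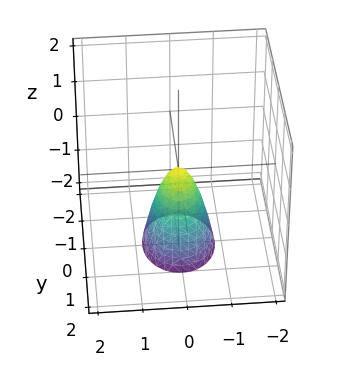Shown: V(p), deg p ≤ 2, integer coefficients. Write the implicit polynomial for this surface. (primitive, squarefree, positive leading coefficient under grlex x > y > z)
1. deg p = 2. A paraboloid; a quadric.
2. Symmetries: mirror symmetry y ↦ −y ⇒ only even powers of y; the x ↦ −x reflection is a symmetry, so x appears only in even powers.
3. Checking where it meets the axes: it crosses the y-axis at the gridline y = 0; it meets the x-axis at x = 0 (among the integer gridlines).
4. Assembling these constraints gives the stated polynomial.

3*x^2 + 2*y^2 + z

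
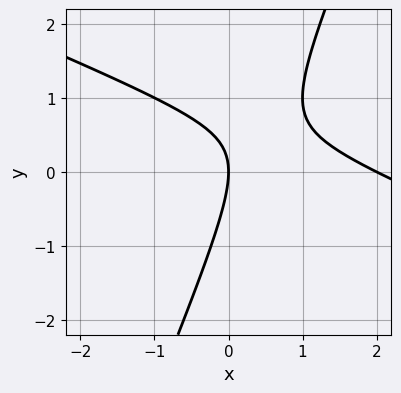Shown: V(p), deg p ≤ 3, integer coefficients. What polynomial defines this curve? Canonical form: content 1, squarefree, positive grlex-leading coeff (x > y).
1. Degree: the shape is more complex than any degree-1 curve, so deg p = 2.
2. Against the integer gridlines: the x-axis gridline crossings are at x ∈ {0, 2}; it meets the y-axis at y = 0 (among the integer gridlines).
3. Assembling these constraints gives the stated polynomial.

x^2 + 2*x*y - y^2 - 2*x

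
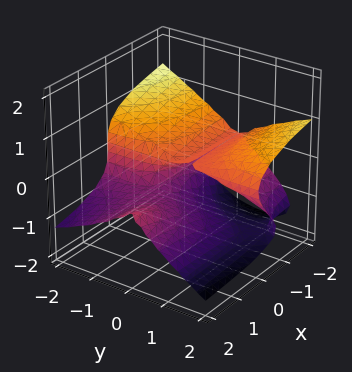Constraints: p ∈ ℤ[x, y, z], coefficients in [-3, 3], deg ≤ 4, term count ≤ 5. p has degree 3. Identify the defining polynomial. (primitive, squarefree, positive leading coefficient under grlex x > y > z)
x*y^2 - x*z^2 + y*z^2 + 3*z^3 + 3*z^2

Degree: a generic line meets the surface in up to 3 points, so deg p = 3.
Checking where it meets the axes: it crosses the z-axis at the gridline z = -1; every point of the y-axis in the box is on the surface; the visible x-axis segment lies entirely on the surface.
Assembling these constraints gives the stated polynomial.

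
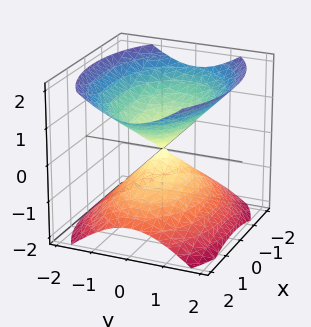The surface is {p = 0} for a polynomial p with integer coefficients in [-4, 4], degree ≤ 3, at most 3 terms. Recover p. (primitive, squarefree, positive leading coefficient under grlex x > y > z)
x^2 + 2*y^2 - 2*z^2

(a) The picture has 2 separate pieces. They look like related sheets of one shape, so recover p as a whole.
(b) Degree: two nappes meeting at a single point; a quadric, so deg p = 2.
(c) Symmetries: it's symmetric under x → −x, forcing even powers of x; it's symmetric under y → −y, forcing even powers of y; mirror symmetry z ↦ −z ⇒ only even powers of z.
(d) Reading off the gridlines: one z-axis crossing is at z = 0; one y-axis crossing is at y = 0.
(e) Matching integer coefficients to the picture gives p.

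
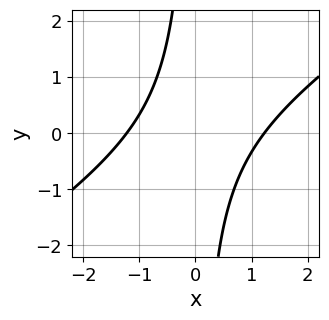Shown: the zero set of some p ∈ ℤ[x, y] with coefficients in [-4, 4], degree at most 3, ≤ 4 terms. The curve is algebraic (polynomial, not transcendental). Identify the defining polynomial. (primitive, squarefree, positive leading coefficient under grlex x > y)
2*x^2 - 3*x*y - 3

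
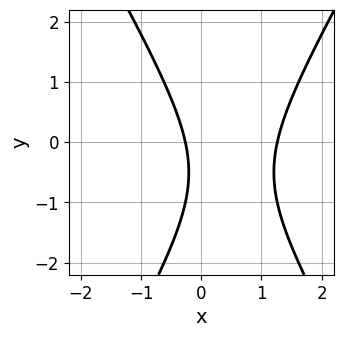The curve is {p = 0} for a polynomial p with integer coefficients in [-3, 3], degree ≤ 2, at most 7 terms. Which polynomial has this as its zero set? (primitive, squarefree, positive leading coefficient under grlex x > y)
(a) The degree is 2 — a generic line meets the curve in up to 2 points.
(b) From the axis intercepts and sections: the curve avoids every integer y-axis point in the box.
(c) Together with the visible shape, these determine p as stated.

3*x^2 - y^2 - 3*x - y - 1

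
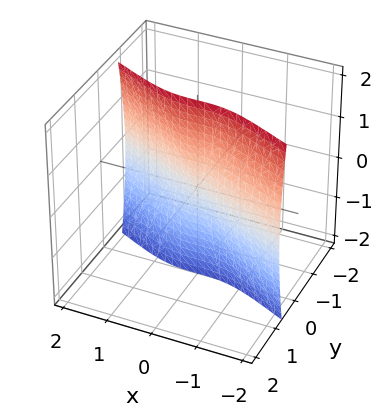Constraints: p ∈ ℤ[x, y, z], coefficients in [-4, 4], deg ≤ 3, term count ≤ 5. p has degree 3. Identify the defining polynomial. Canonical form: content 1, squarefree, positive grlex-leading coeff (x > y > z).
1. Degree: no degree-2 surface has this shape, so deg p = 3.
2. From the visible intercepts: it crosses the y-axis at the gridline y = 0; every point of the z-axis in the box is on the surface; it crosses the x-axis at the gridline x = 0.
3. The integer polynomial consistent with all of this is the stated p.

x^3 + 2*x^2*y + 2*y^3 + y*z^2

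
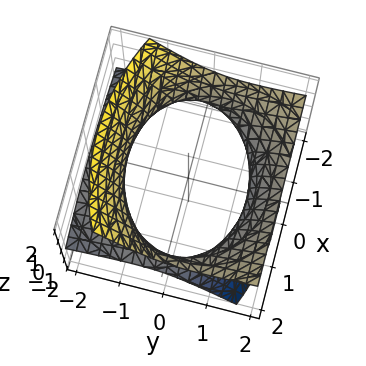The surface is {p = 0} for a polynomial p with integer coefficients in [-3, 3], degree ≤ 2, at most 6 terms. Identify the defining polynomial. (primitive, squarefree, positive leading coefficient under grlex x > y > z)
x^2 + y^2 - 3*y*z - 3*z^2 - 3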